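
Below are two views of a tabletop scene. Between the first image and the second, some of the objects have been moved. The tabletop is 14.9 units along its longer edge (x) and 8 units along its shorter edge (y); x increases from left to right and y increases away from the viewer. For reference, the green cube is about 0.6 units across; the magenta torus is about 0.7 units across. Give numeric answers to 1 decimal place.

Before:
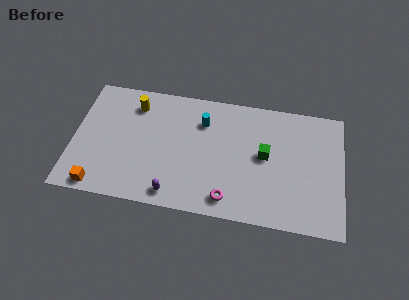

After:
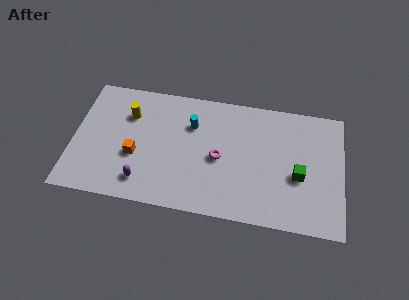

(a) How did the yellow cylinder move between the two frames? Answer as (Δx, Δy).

(-0.3, -0.7)

From the two frames, the yellow cylinder sits at roughly (3.3, 6.4) before and (3.0, 5.7) after.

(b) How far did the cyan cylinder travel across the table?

0.7

The cyan cylinder moved from about (7.1, 5.9) to (6.5, 5.6), a distance of √(0.6² + 0.3²) ≈ 0.7.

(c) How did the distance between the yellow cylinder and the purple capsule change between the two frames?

-1.6

Before: roughly 5.9 units apart; after: 4.3. That's 1.6 units closer together.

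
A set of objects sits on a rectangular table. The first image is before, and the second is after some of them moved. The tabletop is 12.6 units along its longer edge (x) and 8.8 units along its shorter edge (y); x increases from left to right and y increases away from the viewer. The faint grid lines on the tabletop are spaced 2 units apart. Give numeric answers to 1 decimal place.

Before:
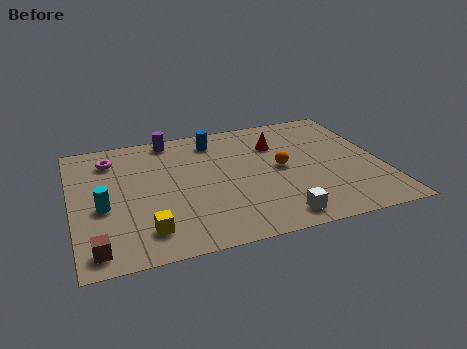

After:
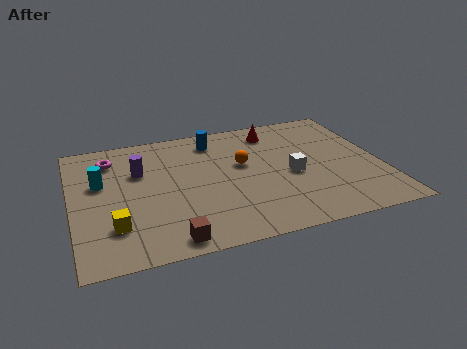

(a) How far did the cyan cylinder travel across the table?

1.7

The cyan cylinder was near (1.2, 3.7) before and (1.2, 5.4) after, so it travelled √(0.0² + 1.7²) ≈ 1.7 units.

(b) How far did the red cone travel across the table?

1.0

From (8.5, 6.3) to (8.5, 7.3), the red cone covered √(0.0² + 1.0²) ≈ 1.0 units.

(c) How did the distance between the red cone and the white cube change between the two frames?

-1.8

Before: roughly 5.2 units apart; after: 3.4. That's 1.8 units closer together.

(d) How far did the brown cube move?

2.9

The brown cube moved from about (0.8, 1.1) to (3.7, 0.9), a distance of √(2.9² + 0.2²) ≈ 2.9.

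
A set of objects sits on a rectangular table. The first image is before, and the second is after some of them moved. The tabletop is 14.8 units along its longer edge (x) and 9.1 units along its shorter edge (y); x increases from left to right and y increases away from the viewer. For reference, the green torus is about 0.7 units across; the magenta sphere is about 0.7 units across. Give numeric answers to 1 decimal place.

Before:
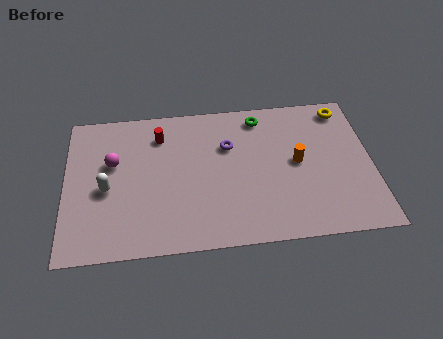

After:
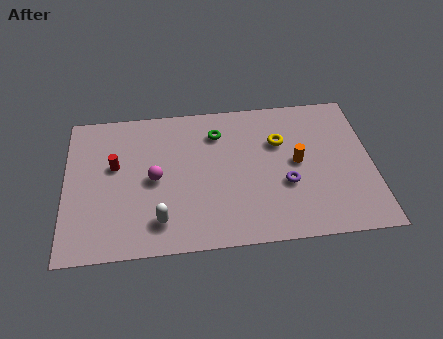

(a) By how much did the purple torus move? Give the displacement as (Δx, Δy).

(2.7, -2.7)

The purple torus was at about (7.9, 6.1) and moved to about (10.6, 3.4).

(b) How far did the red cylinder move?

2.8

The red cylinder was near (4.6, 7.1) before and (2.4, 5.4) after, so it travelled √(2.2² + 1.7²) ≈ 2.8 units.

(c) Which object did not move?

the orange cylinder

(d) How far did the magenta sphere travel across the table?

2.3

From (2.3, 5.6) to (4.3, 4.4), the magenta sphere covered √(2.0² + 1.2²) ≈ 2.3 units.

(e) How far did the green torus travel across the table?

2.2

From (9.5, 7.8) to (7.4, 7.0), the green torus covered √(2.1² + 0.8²) ≈ 2.2 units.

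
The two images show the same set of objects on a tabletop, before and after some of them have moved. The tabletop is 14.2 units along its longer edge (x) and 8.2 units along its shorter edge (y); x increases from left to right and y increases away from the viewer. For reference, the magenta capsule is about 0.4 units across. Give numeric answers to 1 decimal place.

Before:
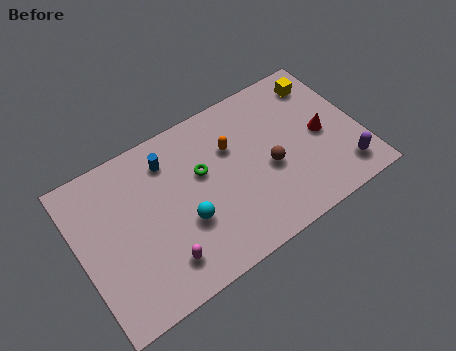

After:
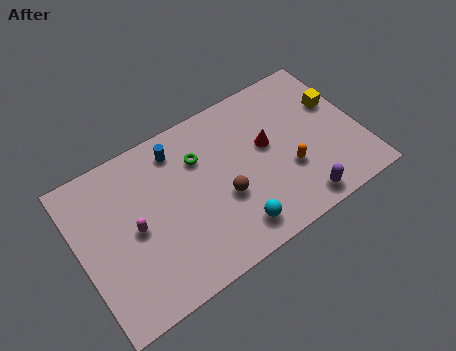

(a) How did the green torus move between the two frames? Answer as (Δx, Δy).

(0.0, 0.8)

The green torus was at about (6.3, 5.0) and moved to about (6.3, 5.8).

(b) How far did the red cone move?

2.8

The red cone moved from about (12.3, 3.9) to (9.6, 4.7), a distance of √(2.7² + 0.8²) ≈ 2.8.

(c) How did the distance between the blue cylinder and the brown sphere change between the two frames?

-1.6

They were about 5.6 units apart before and 4.0 after — 1.6 units closer together.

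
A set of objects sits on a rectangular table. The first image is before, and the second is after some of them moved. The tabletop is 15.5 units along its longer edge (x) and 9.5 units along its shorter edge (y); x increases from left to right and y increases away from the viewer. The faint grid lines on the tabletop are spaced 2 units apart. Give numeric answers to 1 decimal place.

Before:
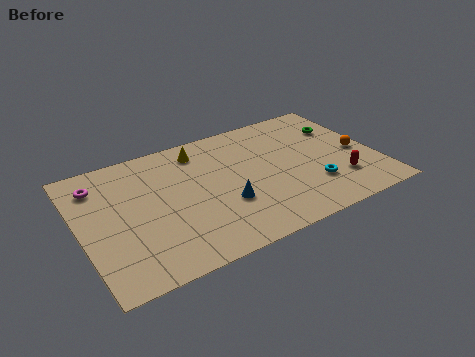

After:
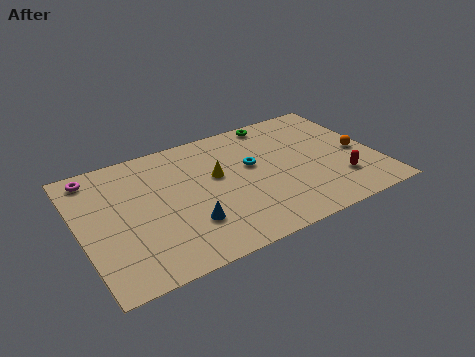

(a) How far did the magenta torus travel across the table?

0.8

The magenta torus was near (1.2, 7.5) before and (1.1, 8.3) after, so it travelled √(0.1² + 0.8²) ≈ 0.8 units.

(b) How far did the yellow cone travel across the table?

2.4

From (6.6, 7.9) to (7.2, 5.6), the yellow cone covered √(0.6² + 2.3²) ≈ 2.4 units.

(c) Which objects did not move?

the red capsule and the orange sphere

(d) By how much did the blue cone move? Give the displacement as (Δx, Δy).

(-2.0, -0.6)

From the two frames, the blue cone sits at roughly (7.3, 3.3) before and (5.3, 2.7) after.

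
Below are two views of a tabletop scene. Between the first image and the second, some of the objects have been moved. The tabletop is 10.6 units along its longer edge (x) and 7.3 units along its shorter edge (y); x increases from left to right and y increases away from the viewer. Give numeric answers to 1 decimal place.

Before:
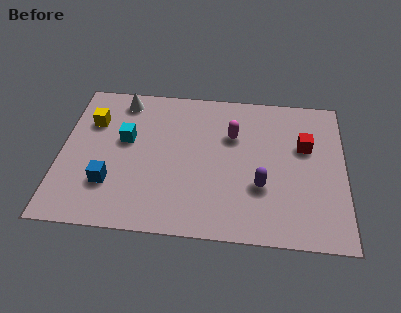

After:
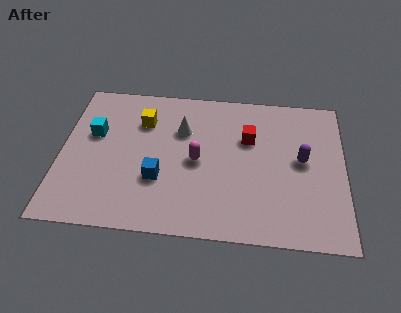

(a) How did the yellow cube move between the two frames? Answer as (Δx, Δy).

(1.9, 0.2)

The yellow cube was at about (1.1, 5.1) and moved to about (3.0, 5.3).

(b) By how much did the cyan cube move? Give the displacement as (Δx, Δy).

(-1.2, 0.2)

The cyan cube was at about (2.4, 4.3) and moved to about (1.2, 4.5).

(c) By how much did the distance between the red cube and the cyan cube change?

-0.9

The distance was about 6.7 in the first image and 5.8 in the second, so they moved 0.9 units closer together.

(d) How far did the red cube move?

2.1

The red cube was near (9.1, 4.6) before and (7.0, 4.8) after, so it travelled √(2.1² + 0.2²) ≈ 2.1 units.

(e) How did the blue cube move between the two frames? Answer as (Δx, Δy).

(1.8, 0.4)

The blue cube started near (1.9, 2.1) and ended near (3.7, 2.5).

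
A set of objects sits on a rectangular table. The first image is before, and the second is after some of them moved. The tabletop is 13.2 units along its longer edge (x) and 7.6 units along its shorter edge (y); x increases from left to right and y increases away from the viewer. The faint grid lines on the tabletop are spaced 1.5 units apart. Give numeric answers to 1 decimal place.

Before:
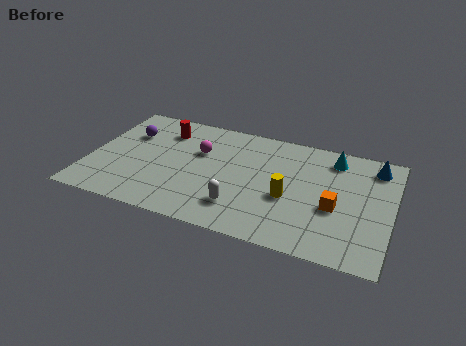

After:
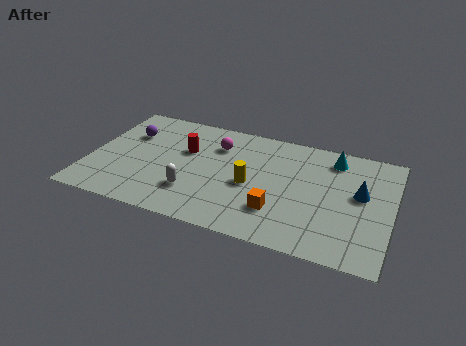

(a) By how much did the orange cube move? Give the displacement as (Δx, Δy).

(-2.4, -1.0)

From the two frames, the orange cube sits at roughly (10.8, 3.1) before and (8.4, 2.1) after.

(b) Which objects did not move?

the purple sphere and the cyan cone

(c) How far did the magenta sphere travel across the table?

1.0

From (4.7, 4.9) to (5.4, 5.6), the magenta sphere covered √(0.7² + 0.7²) ≈ 1.0 units.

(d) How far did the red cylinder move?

1.6

The red cylinder moved from about (3.0, 5.9) to (4.1, 4.8), a distance of √(1.1² + 1.1²) ≈ 1.6.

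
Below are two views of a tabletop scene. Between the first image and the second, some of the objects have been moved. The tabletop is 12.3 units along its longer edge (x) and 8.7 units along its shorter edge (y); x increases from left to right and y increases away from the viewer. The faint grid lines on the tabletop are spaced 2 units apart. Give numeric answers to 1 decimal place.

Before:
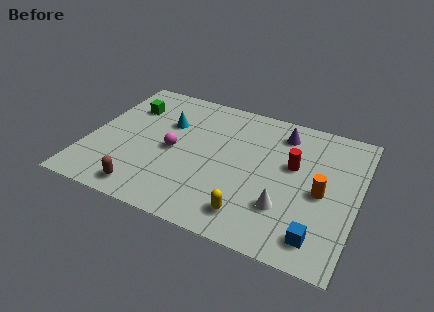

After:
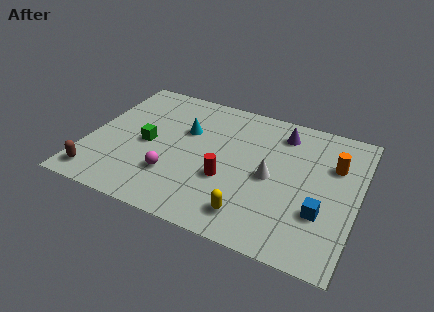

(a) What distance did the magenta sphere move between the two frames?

1.6

The magenta sphere was near (3.9, 4.1) before and (4.1, 2.5) after, so it travelled √(0.2² + 1.6²) ≈ 1.6 units.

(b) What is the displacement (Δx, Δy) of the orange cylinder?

(0.4, 1.9)

The orange cylinder started near (10.7, 4.0) and ended near (11.1, 5.9).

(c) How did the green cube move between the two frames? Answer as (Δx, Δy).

(1.2, -2.2)

From the two frames, the green cube sits at roughly (1.5, 6.3) before and (2.7, 4.1) after.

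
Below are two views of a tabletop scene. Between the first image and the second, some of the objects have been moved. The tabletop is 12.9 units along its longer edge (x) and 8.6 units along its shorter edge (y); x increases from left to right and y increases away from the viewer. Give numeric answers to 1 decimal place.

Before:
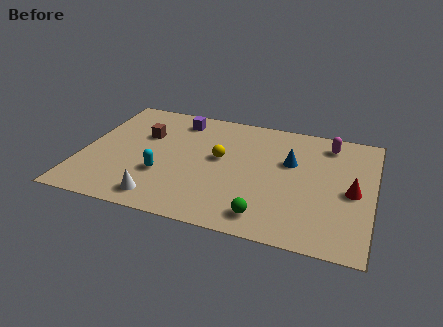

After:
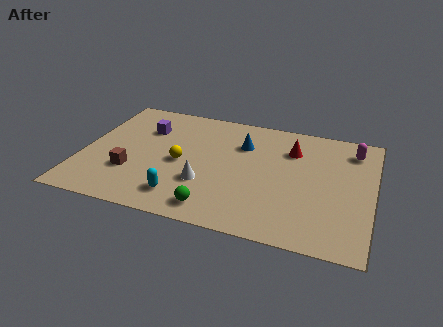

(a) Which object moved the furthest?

the red cone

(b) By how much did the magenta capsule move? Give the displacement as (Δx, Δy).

(1.1, -0.2)

The magenta capsule started near (10.8, 7.2) and ended near (11.9, 7.0).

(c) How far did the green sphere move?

2.2

The green sphere moved from about (8.4, 1.3) to (6.2, 1.2), a distance of √(2.2² + 0.1²) ≈ 2.2.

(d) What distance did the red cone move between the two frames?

3.6

From (12.0, 4.0) to (9.2, 6.3), the red cone covered √(2.8² + 2.3²) ≈ 3.6 units.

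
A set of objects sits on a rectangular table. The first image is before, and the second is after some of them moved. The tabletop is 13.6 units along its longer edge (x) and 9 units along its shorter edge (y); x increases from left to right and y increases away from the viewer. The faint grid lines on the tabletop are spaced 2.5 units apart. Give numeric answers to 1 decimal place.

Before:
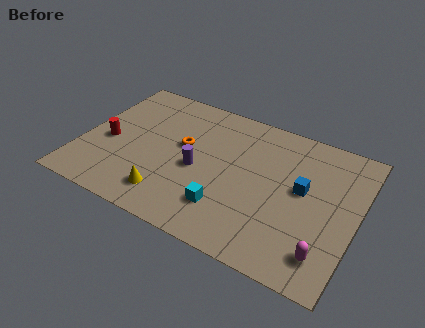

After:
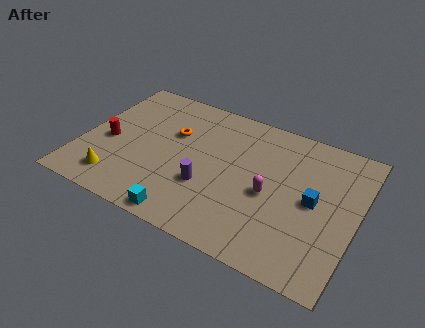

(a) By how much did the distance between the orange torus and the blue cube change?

+1.3

The distance was about 6.0 in the first image and 7.3 in the second, so they moved 1.3 units further apart.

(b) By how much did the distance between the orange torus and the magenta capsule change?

-2.9

Before: roughly 8.3 units apart; after: 5.4. That's 2.9 units closer together.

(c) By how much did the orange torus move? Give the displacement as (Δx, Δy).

(-0.6, 0.6)

From the two frames, the orange torus sits at roughly (4.9, 5.2) before and (4.3, 5.8) after.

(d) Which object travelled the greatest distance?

the magenta capsule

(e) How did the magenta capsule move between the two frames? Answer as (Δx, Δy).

(-3.0, 2.3)

The magenta capsule was at about (12.4, 1.7) and moved to about (9.4, 4.0).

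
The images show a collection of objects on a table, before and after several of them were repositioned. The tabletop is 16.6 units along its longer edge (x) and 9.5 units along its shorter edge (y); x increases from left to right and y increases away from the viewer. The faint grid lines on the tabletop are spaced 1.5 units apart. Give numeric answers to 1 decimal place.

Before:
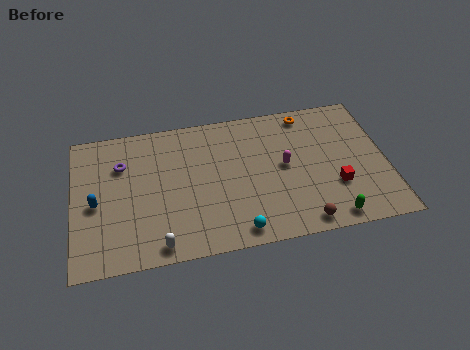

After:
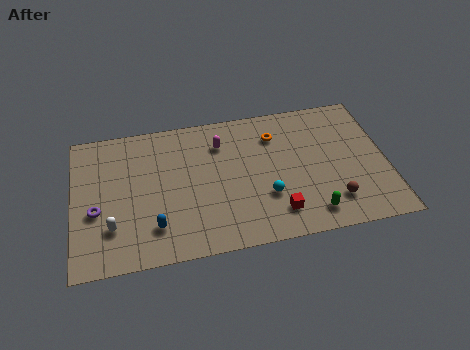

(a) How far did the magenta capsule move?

4.0

The magenta capsule was near (11.2, 5.0) before and (7.9, 7.2) after, so it travelled √(3.3² + 2.2²) ≈ 4.0 units.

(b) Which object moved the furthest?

the magenta capsule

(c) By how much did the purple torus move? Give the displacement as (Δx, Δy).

(-1.4, -2.9)

The purple torus started near (2.6, 6.7) and ended near (1.2, 3.8).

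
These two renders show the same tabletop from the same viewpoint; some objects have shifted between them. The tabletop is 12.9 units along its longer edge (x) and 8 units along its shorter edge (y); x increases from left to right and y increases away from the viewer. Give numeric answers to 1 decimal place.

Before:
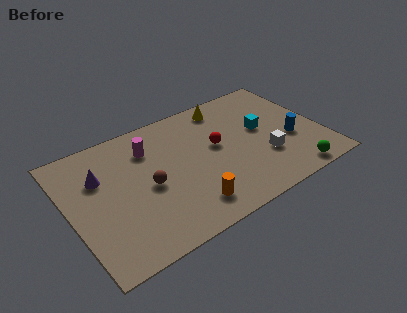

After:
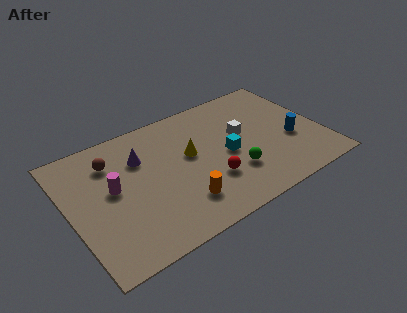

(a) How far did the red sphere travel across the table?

2.1

The red sphere was near (7.6, 4.5) before and (6.9, 2.5) after, so it travelled √(0.7² + 2.0²) ≈ 2.1 units.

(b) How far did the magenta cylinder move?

2.6

The magenta cylinder was near (4.3, 6.0) before and (2.2, 4.4) after, so it travelled √(2.1² + 1.6²) ≈ 2.6 units.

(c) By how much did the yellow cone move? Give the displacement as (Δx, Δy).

(-2.3, -2.3)

The yellow cone started near (8.5, 6.9) and ended near (6.2, 4.6).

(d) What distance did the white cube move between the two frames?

2.2

The white cube was near (9.8, 2.6) before and (8.9, 4.6) after, so it travelled √(0.9² + 2.0²) ≈ 2.2 units.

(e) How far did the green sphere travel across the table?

3.2

From (10.9, 0.8) to (8.1, 2.4), the green sphere covered √(2.8² + 1.6²) ≈ 3.2 units.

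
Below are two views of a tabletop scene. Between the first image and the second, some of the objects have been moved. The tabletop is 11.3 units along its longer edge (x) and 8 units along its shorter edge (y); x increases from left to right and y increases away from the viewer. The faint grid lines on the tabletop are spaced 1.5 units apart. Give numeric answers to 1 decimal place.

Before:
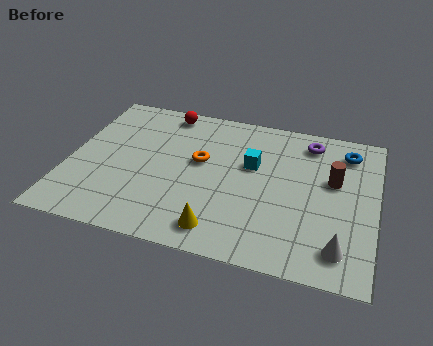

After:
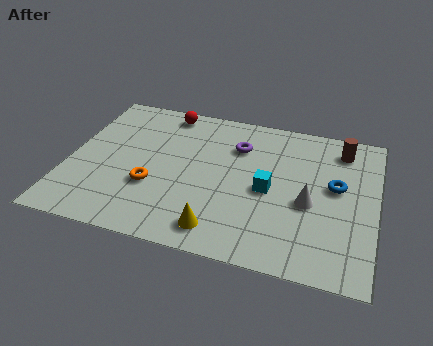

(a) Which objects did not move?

the red sphere and the yellow cone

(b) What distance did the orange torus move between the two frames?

2.4

From (4.8, 4.6) to (3.2, 2.8), the orange torus covered √(1.6² + 1.8²) ≈ 2.4 units.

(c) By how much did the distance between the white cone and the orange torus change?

-0.5

They were about 6.2 units apart before and 5.7 after — 0.5 units closer together.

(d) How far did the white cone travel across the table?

2.3

The white cone was near (10.1, 1.4) before and (8.9, 3.4) after, so it travelled √(1.2² + 2.0²) ≈ 2.3 units.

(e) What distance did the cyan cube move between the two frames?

1.4

From (6.7, 4.9) to (7.4, 3.7), the cyan cube covered √(0.7² + 1.2²) ≈ 1.4 units.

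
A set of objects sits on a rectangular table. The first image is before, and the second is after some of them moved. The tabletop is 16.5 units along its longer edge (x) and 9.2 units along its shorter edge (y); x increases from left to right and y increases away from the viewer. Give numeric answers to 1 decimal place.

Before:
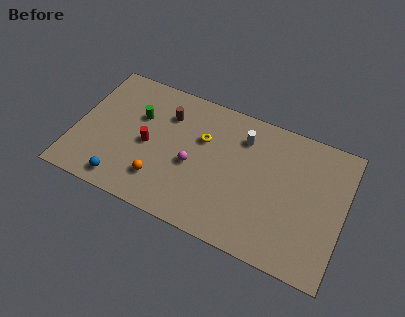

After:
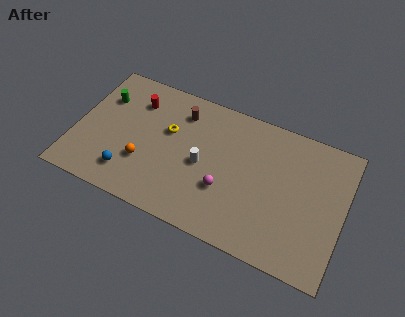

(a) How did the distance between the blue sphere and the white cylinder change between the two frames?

-4.1

The distance was about 9.0 in the first image and 4.9 in the second, so they moved 4.1 units closer together.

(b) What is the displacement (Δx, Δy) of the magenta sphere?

(2.1, -0.8)

From the two frames, the magenta sphere sits at roughly (7.3, 4.0) before and (9.4, 3.2) after.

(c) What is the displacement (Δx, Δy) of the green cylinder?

(-2.3, 0.5)

The green cylinder started near (3.7, 6.0) and ended near (1.4, 6.5).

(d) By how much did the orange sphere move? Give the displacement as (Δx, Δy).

(-1.1, 0.8)

The orange sphere started near (5.5, 2.2) and ended near (4.4, 3.0).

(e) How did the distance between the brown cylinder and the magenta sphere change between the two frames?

+1.8

Before: roughly 3.4 units apart; after: 5.2. That's 1.8 units further apart.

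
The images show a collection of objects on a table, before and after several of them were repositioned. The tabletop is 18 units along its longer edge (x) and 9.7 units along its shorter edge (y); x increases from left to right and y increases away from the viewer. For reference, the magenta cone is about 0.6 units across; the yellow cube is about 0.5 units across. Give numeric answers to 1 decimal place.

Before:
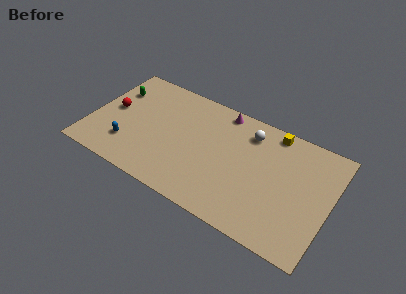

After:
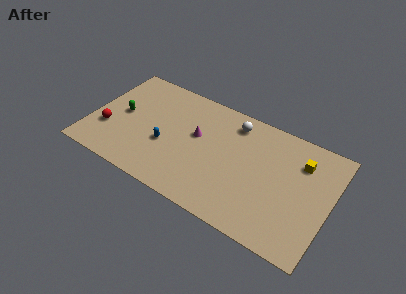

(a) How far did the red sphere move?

1.9

The red sphere was near (1.5, 5.1) before and (1.4, 3.2) after, so it travelled √(0.1² + 1.9²) ≈ 1.9 units.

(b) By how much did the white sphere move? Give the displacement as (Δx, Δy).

(-1.2, 0.3)

The white sphere was at about (11.6, 7.8) and moved to about (10.4, 8.1).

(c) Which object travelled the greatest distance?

the magenta cone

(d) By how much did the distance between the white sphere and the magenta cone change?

+1.1

They were about 2.4 units apart before and 3.5 after — 1.1 units further apart.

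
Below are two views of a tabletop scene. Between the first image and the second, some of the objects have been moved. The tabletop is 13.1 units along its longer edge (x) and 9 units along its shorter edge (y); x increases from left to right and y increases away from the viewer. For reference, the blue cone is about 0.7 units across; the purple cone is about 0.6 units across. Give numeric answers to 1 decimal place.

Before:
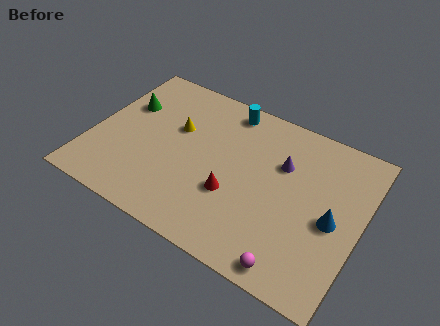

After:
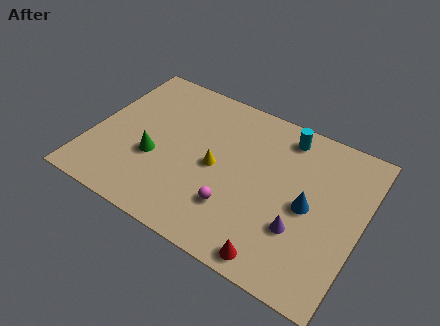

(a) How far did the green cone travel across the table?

3.1

The green cone was near (1.3, 5.9) before and (3.2, 3.4) after, so it travelled √(1.9² + 2.5²) ≈ 3.1 units.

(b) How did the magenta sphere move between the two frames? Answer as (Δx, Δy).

(-3.1, 1.6)

From the two frames, the magenta sphere sits at roughly (10.4, 0.9) before and (7.3, 2.5) after.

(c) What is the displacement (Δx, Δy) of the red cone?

(2.5, -2.3)

The red cone started near (7.1, 3.2) and ended near (9.6, 0.9).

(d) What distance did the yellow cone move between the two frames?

2.6

The yellow cone was near (3.9, 5.6) before and (6.1, 4.3) after, so it travelled √(2.2² + 1.3²) ≈ 2.6 units.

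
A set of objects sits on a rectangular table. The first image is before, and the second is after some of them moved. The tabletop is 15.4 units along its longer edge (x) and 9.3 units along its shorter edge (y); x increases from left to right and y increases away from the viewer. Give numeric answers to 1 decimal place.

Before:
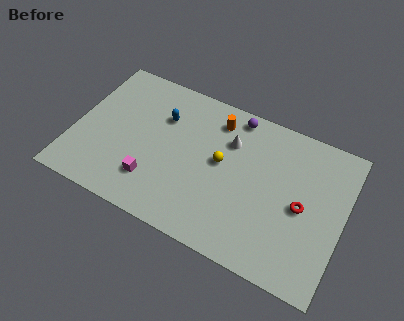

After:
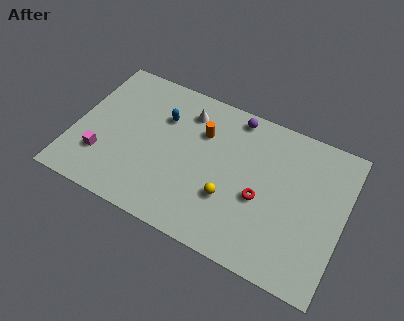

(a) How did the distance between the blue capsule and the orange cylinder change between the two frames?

-0.9

The distance was about 3.2 in the first image and 2.3 in the second, so they moved 0.9 units closer together.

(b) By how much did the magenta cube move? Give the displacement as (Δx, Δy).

(-3.0, 0.3)

The magenta cube started near (4.8, 2.3) and ended near (1.8, 2.6).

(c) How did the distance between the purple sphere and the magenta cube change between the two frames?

+1.8

Before: roughly 7.2 units apart; after: 9.0. That's 1.8 units further apart.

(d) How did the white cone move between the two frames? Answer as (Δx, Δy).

(-2.6, 0.8)

The white cone was at about (8.7, 6.6) and moved to about (6.1, 7.4).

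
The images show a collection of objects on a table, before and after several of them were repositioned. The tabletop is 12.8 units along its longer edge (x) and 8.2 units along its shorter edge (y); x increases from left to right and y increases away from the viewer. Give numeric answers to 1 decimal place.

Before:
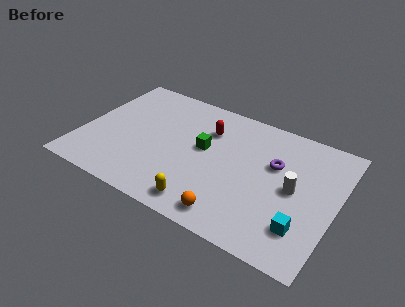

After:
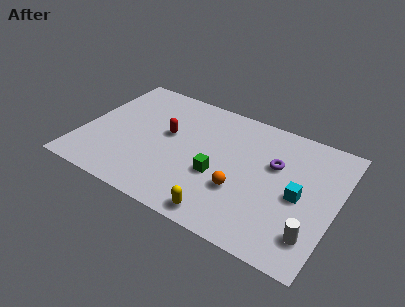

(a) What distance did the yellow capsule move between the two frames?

1.0

The yellow capsule moved from about (6.6, 1.1) to (7.6, 0.9), a distance of √(1.0² + 0.2²) ≈ 1.0.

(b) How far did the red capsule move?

2.2

From (6.1, 5.9) to (4.2, 4.7), the red capsule covered √(1.9² + 1.2²) ≈ 2.2 units.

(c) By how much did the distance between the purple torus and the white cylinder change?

+2.5

The distance was about 1.6 in the first image and 4.1 in the second, so they moved 2.5 units further apart.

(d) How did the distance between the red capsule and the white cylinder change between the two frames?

+3.3

They were about 4.9 units apart before and 8.2 after — 3.3 units further apart.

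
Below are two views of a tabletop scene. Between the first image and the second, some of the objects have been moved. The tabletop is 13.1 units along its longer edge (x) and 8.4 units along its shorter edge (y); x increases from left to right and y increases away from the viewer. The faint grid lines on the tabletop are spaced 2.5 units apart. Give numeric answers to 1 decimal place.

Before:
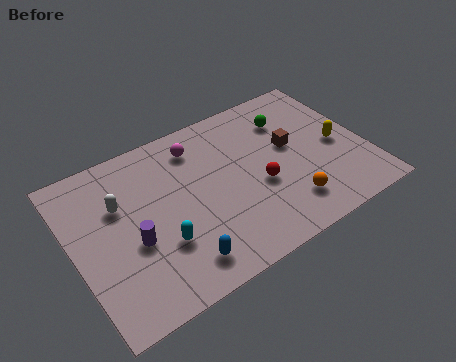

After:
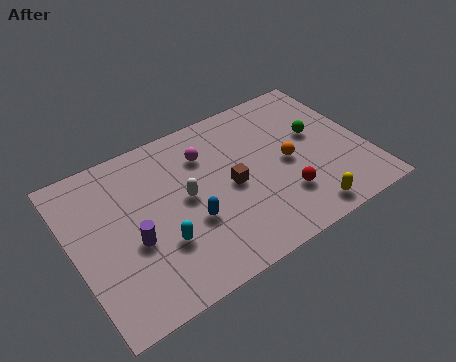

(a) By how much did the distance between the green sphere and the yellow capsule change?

+1.1

Before: roughly 3.0 units apart; after: 4.1. That's 1.1 units further apart.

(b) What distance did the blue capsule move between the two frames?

1.9

The blue capsule moved from about (4.2, 1.4) to (5.0, 3.1), a distance of √(0.8² + 1.7²) ≈ 1.9.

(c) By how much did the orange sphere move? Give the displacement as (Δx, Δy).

(0.4, 2.2)

The orange sphere started near (9.2, 1.8) and ended near (9.6, 4.0).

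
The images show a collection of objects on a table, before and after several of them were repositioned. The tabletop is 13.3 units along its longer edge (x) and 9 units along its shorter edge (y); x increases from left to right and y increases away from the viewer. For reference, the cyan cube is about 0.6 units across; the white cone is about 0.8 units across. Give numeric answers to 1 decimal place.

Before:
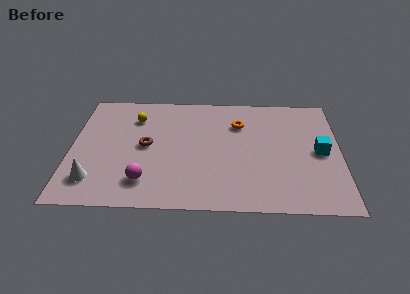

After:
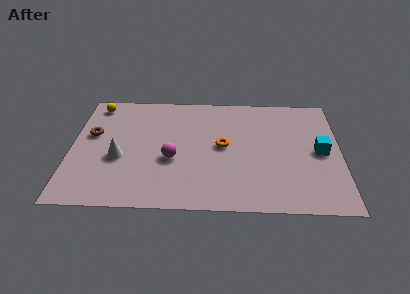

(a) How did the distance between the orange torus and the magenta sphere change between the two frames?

-3.8

The distance was about 6.5 in the first image and 2.7 in the second, so they moved 3.8 units closer together.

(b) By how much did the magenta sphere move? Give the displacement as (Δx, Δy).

(1.3, 1.7)

From the two frames, the magenta sphere sits at roughly (3.7, 1.9) before and (5.0, 3.6) after.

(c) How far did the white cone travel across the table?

2.1

The white cone moved from about (1.2, 1.9) to (2.4, 3.6), a distance of √(1.2² + 1.7²) ≈ 2.1.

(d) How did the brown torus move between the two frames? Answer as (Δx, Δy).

(-2.7, 0.8)

From the two frames, the brown torus sits at roughly (3.7, 4.6) before and (1.0, 5.4) after.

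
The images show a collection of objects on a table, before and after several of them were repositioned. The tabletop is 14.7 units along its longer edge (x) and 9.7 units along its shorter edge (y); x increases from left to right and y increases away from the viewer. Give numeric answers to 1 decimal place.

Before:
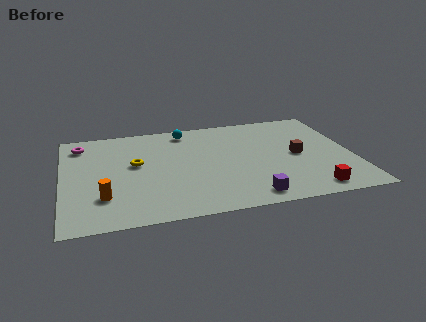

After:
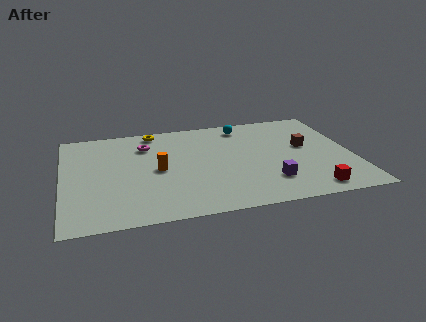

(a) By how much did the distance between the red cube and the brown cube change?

+0.8

The distance was about 3.5 in the first image and 4.3 in the second, so they moved 0.8 units further apart.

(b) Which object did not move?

the red cube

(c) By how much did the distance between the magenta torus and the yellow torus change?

-2.2

Before: roughly 3.7 units apart; after: 1.5. That's 2.2 units closer together.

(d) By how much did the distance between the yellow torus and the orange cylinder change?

+0.6

Before: roughly 3.4 units apart; after: 4.0. That's 0.6 units further apart.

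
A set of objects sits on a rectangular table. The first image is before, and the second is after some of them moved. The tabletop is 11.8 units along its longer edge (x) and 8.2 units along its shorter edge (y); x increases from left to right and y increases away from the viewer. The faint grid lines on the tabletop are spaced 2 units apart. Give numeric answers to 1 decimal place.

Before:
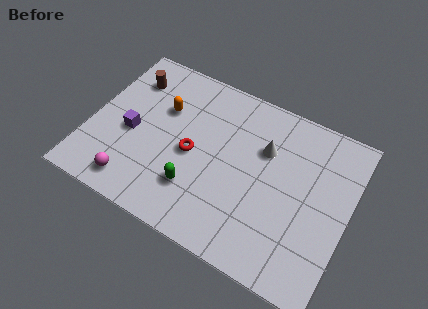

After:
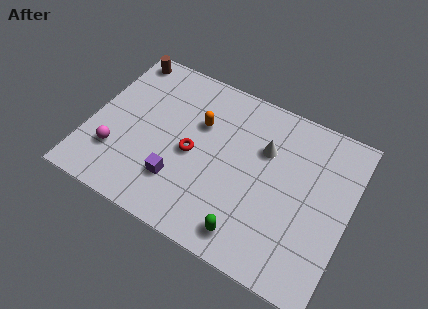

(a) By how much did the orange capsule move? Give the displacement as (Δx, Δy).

(1.7, 0.0)

The orange capsule was at about (3.1, 5.4) and moved to about (4.8, 5.4).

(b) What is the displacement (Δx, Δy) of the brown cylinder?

(-0.5, 1.0)

The brown cylinder started near (1.4, 6.3) and ended near (0.9, 7.3).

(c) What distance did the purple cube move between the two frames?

2.8

From (1.9, 3.6) to (4.3, 2.2), the purple cube covered √(2.4² + 1.4²) ≈ 2.8 units.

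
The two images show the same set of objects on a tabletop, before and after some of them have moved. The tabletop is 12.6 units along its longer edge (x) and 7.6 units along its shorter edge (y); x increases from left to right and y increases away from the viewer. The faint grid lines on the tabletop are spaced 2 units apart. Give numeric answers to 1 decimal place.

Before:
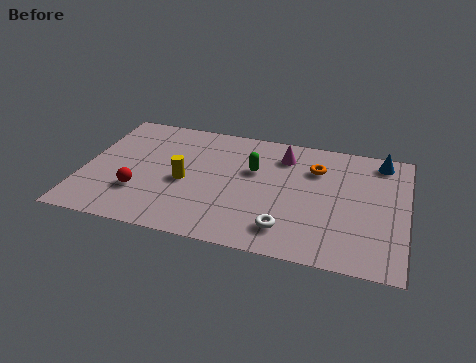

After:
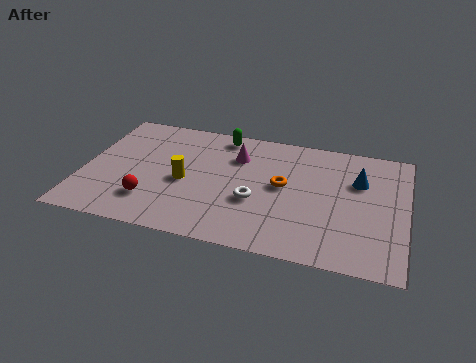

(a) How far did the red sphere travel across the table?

0.6

The red sphere moved from about (2.3, 2.3) to (2.8, 1.9), a distance of √(0.5² + 0.4²) ≈ 0.6.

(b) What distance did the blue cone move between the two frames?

1.7

The blue cone moved from about (11.5, 6.6) to (10.7, 5.1), a distance of √(0.8² + 1.5²) ≈ 1.7.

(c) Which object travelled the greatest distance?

the green capsule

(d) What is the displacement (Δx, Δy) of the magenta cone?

(-1.8, -0.5)

From the two frames, the magenta cone sits at roughly (7.7, 6.0) before and (5.9, 5.5) after.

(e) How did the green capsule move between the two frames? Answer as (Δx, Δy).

(-1.4, 1.9)

From the two frames, the green capsule sits at roughly (6.6, 4.8) before and (5.2, 6.7) after.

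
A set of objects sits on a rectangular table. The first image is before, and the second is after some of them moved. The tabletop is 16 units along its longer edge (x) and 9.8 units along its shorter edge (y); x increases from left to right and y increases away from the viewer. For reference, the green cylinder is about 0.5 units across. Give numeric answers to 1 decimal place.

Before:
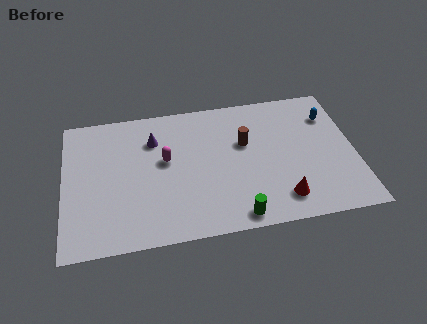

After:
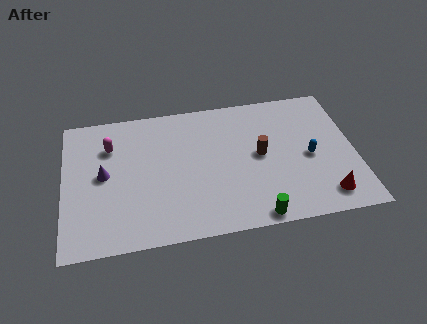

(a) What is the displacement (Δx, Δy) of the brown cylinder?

(0.8, -1.0)

From the two frames, the brown cylinder sits at roughly (10.0, 6.1) before and (10.8, 5.1) after.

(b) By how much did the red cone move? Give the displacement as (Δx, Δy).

(2.4, -0.2)

The red cone was at about (11.8, 1.8) and moved to about (14.2, 1.6).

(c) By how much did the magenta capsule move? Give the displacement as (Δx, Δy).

(-3.0, 1.5)

From the two frames, the magenta capsule sits at roughly (5.6, 5.6) before and (2.6, 7.1) after.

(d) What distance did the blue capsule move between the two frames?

3.1

The blue capsule moved from about (14.8, 7.3) to (13.5, 4.5), a distance of √(1.3² + 2.8²) ≈ 3.1.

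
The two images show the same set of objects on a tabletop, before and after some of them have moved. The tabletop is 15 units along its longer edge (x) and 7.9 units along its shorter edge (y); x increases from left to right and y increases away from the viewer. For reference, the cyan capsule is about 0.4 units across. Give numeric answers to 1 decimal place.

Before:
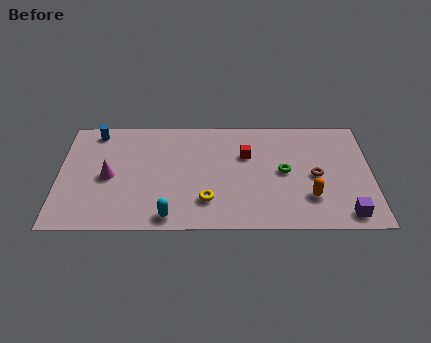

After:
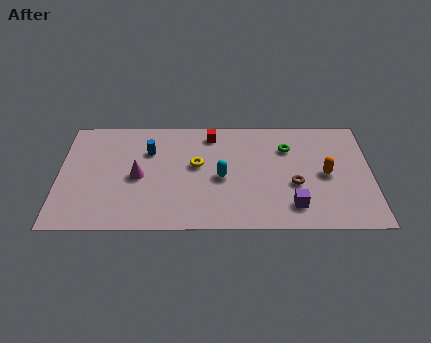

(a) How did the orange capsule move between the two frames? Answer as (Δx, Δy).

(0.8, 1.6)

The orange capsule was at about (12.0, 2.2) and moved to about (12.8, 3.8).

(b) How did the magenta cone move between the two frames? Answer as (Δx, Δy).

(1.4, 0.0)

The magenta cone started near (2.4, 3.7) and ended near (3.8, 3.7).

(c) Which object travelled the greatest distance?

the cyan capsule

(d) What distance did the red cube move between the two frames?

2.3

The red cube moved from about (9.0, 5.2) to (7.3, 6.7), a distance of √(1.7² + 1.5²) ≈ 2.3.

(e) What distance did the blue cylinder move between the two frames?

3.0

From (1.7, 6.9) to (4.3, 5.5), the blue cylinder covered √(2.6² + 1.4²) ≈ 3.0 units.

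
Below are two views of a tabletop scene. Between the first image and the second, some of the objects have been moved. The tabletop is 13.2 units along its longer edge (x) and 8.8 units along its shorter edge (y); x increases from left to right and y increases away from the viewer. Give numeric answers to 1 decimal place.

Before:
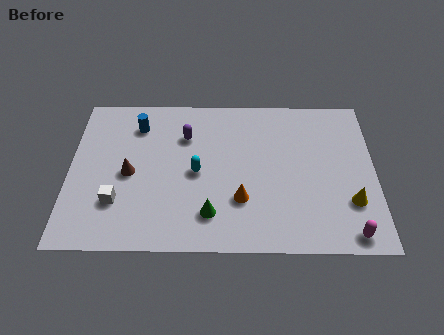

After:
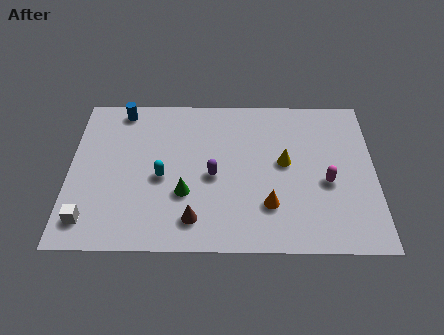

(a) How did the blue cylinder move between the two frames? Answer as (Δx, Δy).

(-0.7, 0.9)

The blue cylinder started near (2.9, 6.9) and ended near (2.2, 7.8).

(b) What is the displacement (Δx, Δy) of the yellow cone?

(-2.8, 2.2)

The yellow cone started near (12.1, 2.6) and ended near (9.3, 4.8).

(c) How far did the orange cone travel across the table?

1.2

From (7.4, 2.7) to (8.6, 2.4), the orange cone covered √(1.2² + 0.3²) ≈ 1.2 units.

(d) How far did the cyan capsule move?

1.5

The cyan capsule moved from about (5.5, 4.2) to (4.0, 3.9), a distance of √(1.5² + 0.3²) ≈ 1.5.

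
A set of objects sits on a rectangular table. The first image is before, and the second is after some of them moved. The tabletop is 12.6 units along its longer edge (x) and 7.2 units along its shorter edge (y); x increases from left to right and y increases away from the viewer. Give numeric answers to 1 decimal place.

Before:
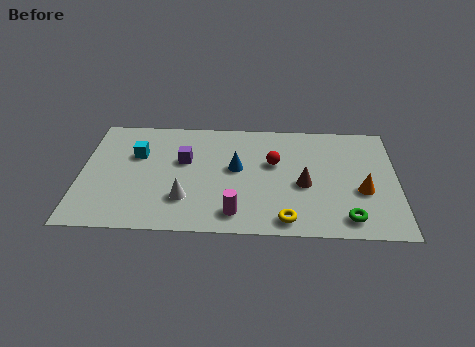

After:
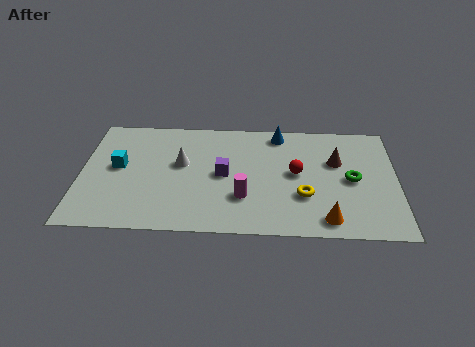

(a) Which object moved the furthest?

the blue cone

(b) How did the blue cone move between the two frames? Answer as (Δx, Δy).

(1.7, 2.3)

The blue cone started near (6.2, 4.0) and ended near (7.9, 6.3).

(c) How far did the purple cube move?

1.8

The purple cube was near (4.1, 4.4) before and (5.7, 3.6) after, so it travelled √(1.6² + 0.8²) ≈ 1.8 units.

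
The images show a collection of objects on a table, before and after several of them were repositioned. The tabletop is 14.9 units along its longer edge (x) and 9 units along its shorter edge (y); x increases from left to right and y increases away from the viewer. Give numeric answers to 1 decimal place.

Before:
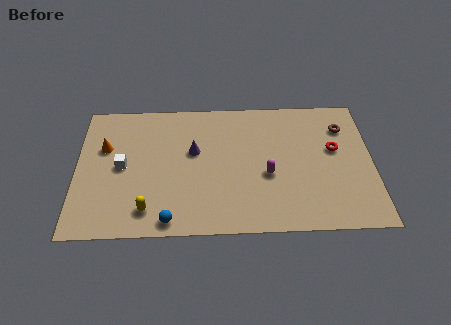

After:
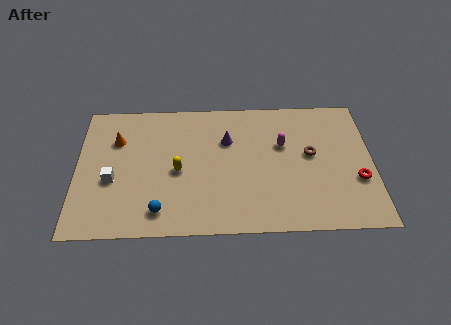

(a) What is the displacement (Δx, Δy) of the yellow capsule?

(1.5, 2.5)

The yellow capsule was at about (3.6, 1.6) and moved to about (5.1, 4.1).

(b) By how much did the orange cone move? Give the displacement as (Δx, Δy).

(0.6, 0.5)

From the two frames, the orange cone sits at roughly (1.4, 5.8) before and (2.0, 6.3) after.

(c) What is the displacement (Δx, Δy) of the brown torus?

(-1.7, -1.8)

The brown torus started near (13.5, 6.8) and ended near (11.8, 5.0).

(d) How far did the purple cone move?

1.8

The purple cone moved from about (5.9, 5.4) to (7.6, 6.1), a distance of √(1.7² + 0.7²) ≈ 1.8.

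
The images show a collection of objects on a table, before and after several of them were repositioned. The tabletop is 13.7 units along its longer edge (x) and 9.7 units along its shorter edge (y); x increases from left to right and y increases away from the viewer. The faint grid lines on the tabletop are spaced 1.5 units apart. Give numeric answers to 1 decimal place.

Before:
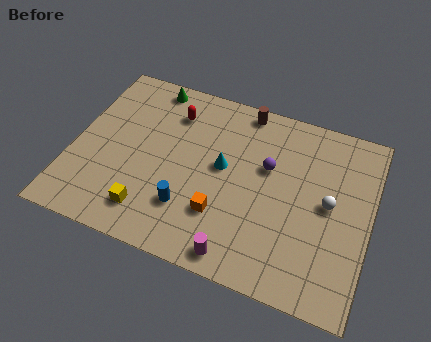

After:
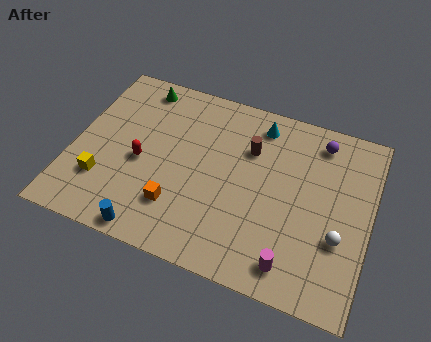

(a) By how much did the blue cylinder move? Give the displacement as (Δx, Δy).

(-1.5, -1.8)

The blue cylinder was at about (5.6, 2.6) and moved to about (4.1, 0.8).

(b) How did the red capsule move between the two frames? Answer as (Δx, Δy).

(-1.1, -3.2)

The red capsule was at about (4.3, 7.5) and moved to about (3.2, 4.3).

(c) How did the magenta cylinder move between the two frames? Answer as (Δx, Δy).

(2.4, 0.4)

The magenta cylinder was at about (8.1, 1.0) and moved to about (10.5, 1.4).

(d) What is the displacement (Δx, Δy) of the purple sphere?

(2.2, 2.2)

The purple sphere started near (8.9, 6.0) and ended near (11.1, 8.2).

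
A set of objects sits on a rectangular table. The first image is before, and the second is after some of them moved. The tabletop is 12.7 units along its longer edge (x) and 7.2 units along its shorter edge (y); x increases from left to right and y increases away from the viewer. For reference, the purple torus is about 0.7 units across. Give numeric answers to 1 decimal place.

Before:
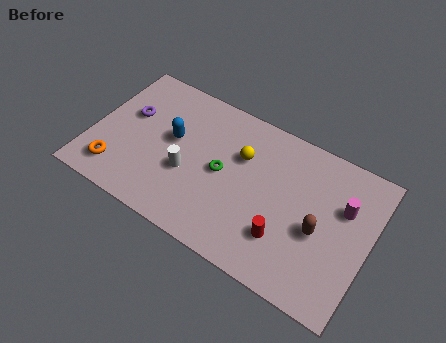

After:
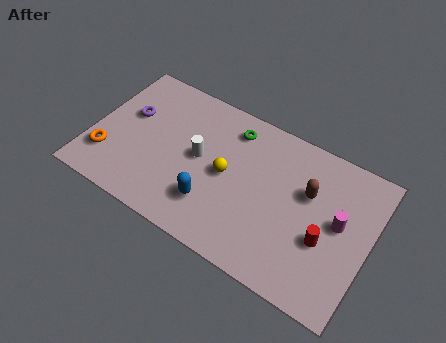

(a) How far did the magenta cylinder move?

0.8

The magenta cylinder was near (11.4, 4.7) before and (11.3, 3.9) after, so it travelled √(0.1² + 0.8²) ≈ 0.8 units.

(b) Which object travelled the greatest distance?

the blue capsule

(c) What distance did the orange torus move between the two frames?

0.7

The orange torus moved from about (1.4, 1.4) to (0.9, 1.9), a distance of √(0.5² + 0.5²) ≈ 0.7.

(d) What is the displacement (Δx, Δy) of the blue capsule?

(2.2, -2.2)

The blue capsule started near (3.6, 4.1) and ended near (5.8, 1.9).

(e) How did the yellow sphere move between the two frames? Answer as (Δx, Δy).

(-0.5, -1.2)

The yellow sphere started near (6.7, 4.8) and ended near (6.2, 3.6).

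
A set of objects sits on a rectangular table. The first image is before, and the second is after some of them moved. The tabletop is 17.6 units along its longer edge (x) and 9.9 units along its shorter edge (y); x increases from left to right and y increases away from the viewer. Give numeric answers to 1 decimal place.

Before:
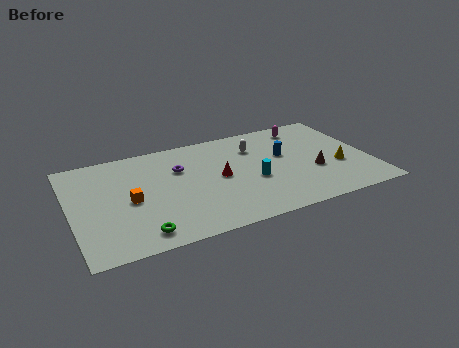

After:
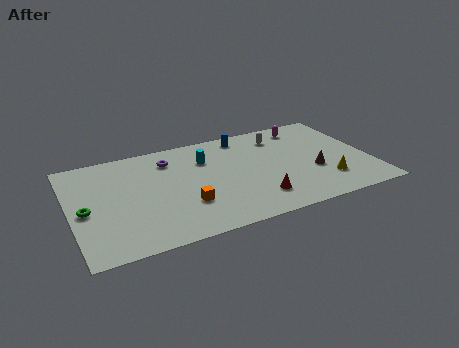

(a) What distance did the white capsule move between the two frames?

1.7

From (11.1, 7.3) to (12.7, 7.9), the white capsule covered √(1.6² + 0.6²) ≈ 1.7 units.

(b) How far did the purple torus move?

1.2

The purple torus moved from about (6.5, 6.7) to (6.0, 7.8), a distance of √(0.5² + 1.1²) ≈ 1.2.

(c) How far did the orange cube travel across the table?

3.4

From (3.4, 4.6) to (6.5, 3.1), the orange cube covered √(3.1² + 1.5²) ≈ 3.4 units.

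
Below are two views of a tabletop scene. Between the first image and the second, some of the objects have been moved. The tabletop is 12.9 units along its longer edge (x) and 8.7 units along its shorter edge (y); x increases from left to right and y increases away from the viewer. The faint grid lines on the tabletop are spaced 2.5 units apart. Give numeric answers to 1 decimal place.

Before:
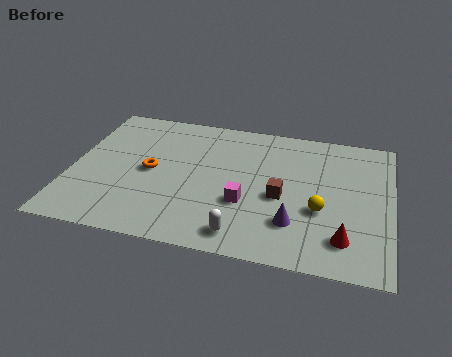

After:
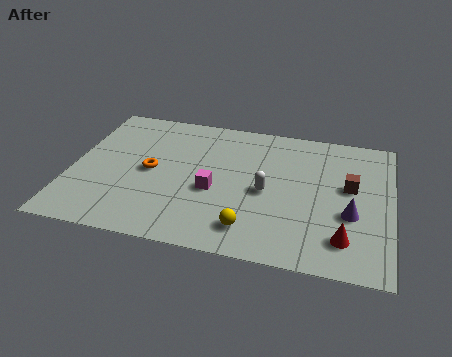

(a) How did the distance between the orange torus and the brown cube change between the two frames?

+2.7

The distance was about 5.3 in the first image and 8.0 in the second, so they moved 2.7 units further apart.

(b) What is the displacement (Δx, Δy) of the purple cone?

(2.2, 1.0)

The purple cone started near (9.1, 2.3) and ended near (11.3, 3.3).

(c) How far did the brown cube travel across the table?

3.0

From (8.5, 3.8) to (11.2, 5.0), the brown cube covered √(2.7² + 1.2²) ≈ 3.0 units.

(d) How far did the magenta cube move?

1.4

From (7.1, 3.1) to (5.8, 3.6), the magenta cube covered √(1.3² + 0.5²) ≈ 1.4 units.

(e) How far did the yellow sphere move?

3.2

The yellow sphere was near (10.1, 3.3) before and (7.4, 1.6) after, so it travelled √(2.7² + 1.7²) ≈ 3.2 units.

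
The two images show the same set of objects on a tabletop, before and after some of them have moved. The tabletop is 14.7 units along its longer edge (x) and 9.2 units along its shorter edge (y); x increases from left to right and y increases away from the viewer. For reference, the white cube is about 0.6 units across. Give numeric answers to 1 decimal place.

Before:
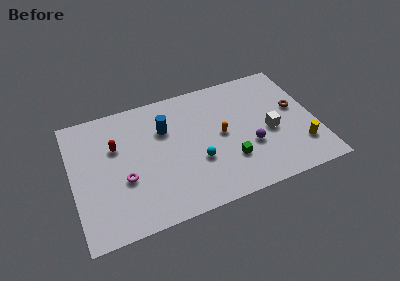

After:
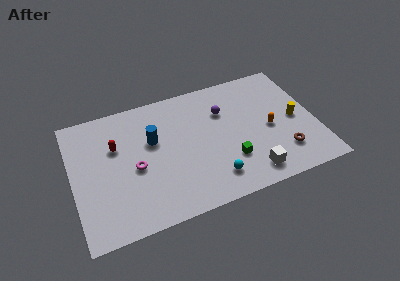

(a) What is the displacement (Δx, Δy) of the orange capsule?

(2.9, -0.5)

From the two frames, the orange capsule sits at roughly (9.0, 4.7) before and (11.9, 4.2) after.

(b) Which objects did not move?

the red capsule and the green cube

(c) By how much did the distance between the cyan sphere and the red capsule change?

+1.5

They were about 5.4 units apart before and 6.9 after — 1.5 units further apart.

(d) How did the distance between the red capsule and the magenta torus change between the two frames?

-0.4

Before: roughly 2.5 units apart; after: 2.1. That's 0.4 units closer together.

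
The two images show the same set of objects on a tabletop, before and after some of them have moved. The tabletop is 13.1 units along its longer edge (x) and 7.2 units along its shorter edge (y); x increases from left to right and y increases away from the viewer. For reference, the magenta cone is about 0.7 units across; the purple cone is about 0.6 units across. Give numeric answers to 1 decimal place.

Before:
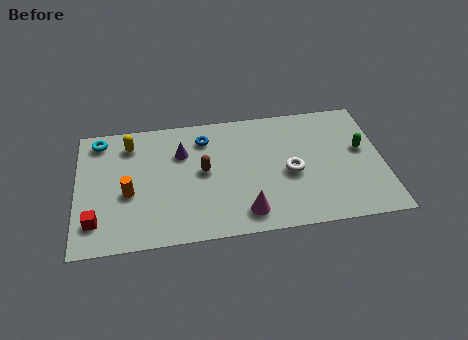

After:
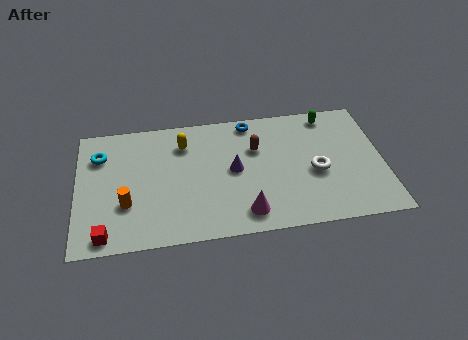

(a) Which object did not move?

the magenta cone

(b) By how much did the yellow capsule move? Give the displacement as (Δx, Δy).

(2.3, -0.3)

The yellow capsule was at about (2.3, 5.8) and moved to about (4.6, 5.5).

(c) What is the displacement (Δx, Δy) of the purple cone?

(2.2, -1.3)

The purple cone was at about (4.5, 5.0) and moved to about (6.7, 3.7).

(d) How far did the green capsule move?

2.6

From (12.2, 4.1) to (10.9, 6.3), the green capsule covered √(1.3² + 2.2²) ≈ 2.6 units.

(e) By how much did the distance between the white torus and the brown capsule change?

-0.7

The distance was about 3.7 in the first image and 3.0 in the second, so they moved 0.7 units closer together.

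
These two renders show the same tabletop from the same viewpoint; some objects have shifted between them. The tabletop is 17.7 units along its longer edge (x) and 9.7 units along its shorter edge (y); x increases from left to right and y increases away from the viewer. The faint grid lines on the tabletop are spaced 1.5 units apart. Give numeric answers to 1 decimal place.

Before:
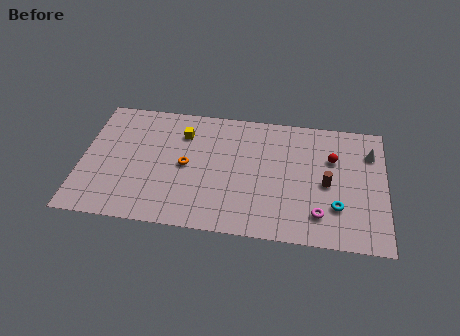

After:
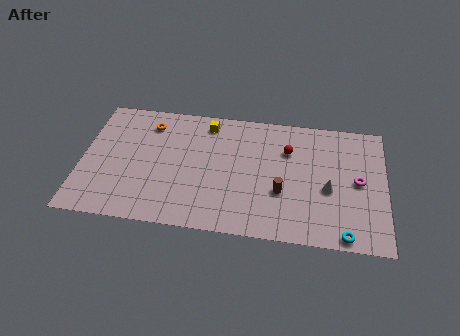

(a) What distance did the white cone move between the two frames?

3.9

The white cone was near (16.8, 7.2) before and (14.4, 4.1) after, so it travelled √(2.4² + 3.1²) ≈ 3.9 units.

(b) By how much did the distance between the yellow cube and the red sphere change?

-3.8

Before: roughly 8.8 units apart; after: 5.0. That's 3.8 units closer together.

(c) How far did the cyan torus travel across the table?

2.1

From (14.9, 2.8) to (15.4, 0.8), the cyan torus covered √(0.5² + 2.0²) ≈ 2.1 units.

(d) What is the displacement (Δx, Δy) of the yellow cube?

(1.4, 1.0)

The yellow cube was at about (5.8, 7.3) and moved to about (7.2, 8.3).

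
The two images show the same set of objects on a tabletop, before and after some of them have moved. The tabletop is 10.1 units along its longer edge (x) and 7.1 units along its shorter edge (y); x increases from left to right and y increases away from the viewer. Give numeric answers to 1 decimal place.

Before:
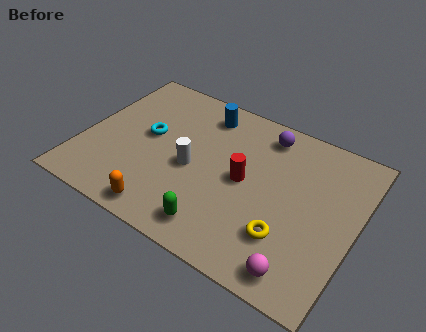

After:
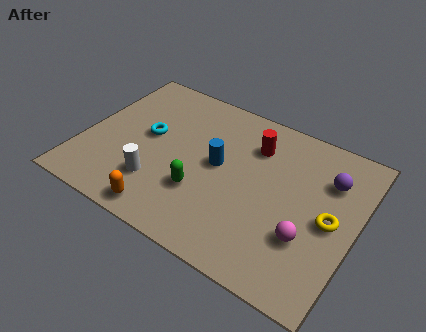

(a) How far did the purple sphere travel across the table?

2.7

The purple sphere was near (6.4, 6.0) before and (8.9, 5.1) after, so it travelled √(2.5² + 0.9²) ≈ 2.7 units.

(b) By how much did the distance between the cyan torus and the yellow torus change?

+1.1

The distance was about 5.8 in the first image and 6.9 in the second, so they moved 1.1 units further apart.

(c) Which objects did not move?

the orange capsule and the cyan torus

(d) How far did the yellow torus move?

2.0

The yellow torus was near (7.8, 2.0) before and (9.2, 3.4) after, so it travelled √(1.4² + 1.4²) ≈ 2.0 units.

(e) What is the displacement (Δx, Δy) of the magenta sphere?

(0.0, 1.4)

The magenta sphere was at about (8.5, 0.9) and moved to about (8.5, 2.3).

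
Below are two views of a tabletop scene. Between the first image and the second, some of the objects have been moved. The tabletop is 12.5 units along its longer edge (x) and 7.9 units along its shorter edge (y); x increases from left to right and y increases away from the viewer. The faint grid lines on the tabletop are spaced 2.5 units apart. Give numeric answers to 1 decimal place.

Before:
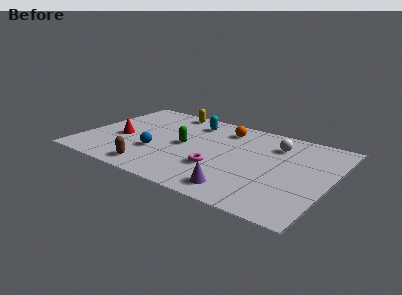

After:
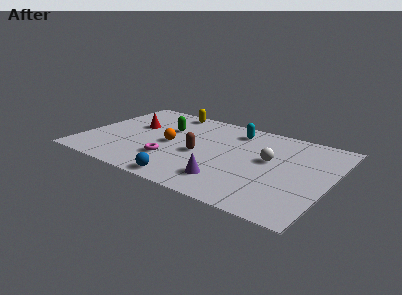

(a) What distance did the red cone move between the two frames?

1.6

From (1.9, 3.3) to (2.3, 4.8), the red cone covered √(0.4² + 1.5²) ≈ 1.6 units.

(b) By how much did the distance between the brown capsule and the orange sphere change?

-4.4

They were about 6.0 units apart before and 1.6 after — 4.4 units closer together.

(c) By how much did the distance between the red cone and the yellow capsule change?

-1.5

They were about 4.2 units apart before and 2.7 after — 1.5 units closer together.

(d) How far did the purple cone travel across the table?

0.9

From (8.4, 1.2) to (7.7, 1.7), the purple cone covered √(0.7² + 0.5²) ≈ 0.9 units.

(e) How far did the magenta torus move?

2.4

The magenta torus moved from about (7.1, 2.6) to (4.7, 2.3), a distance of √(2.4² + 0.3²) ≈ 2.4.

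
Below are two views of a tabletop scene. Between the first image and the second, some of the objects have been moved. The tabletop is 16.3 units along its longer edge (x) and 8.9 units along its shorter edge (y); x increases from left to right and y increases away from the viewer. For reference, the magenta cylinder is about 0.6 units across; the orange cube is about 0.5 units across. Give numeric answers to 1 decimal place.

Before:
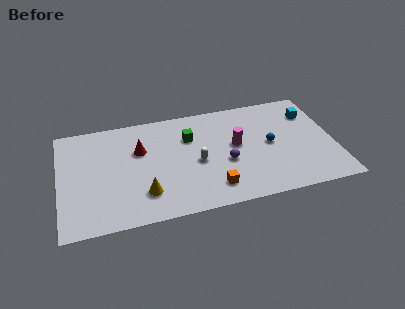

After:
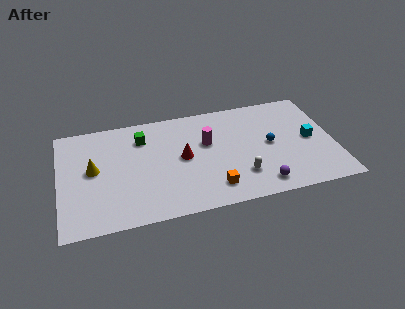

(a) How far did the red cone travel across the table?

2.8

From (4.8, 5.8) to (7.3, 4.6), the red cone covered √(2.5² + 1.2²) ≈ 2.8 units.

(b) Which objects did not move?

the blue sphere and the orange cube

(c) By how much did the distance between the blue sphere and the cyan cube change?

-0.9

Before: roughly 3.3 units apart; after: 2.4. That's 0.9 units closer together.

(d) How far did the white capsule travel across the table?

3.0

The white capsule was near (8.1, 4.0) before and (10.6, 2.3) after, so it travelled √(2.5² + 1.7²) ≈ 3.0 units.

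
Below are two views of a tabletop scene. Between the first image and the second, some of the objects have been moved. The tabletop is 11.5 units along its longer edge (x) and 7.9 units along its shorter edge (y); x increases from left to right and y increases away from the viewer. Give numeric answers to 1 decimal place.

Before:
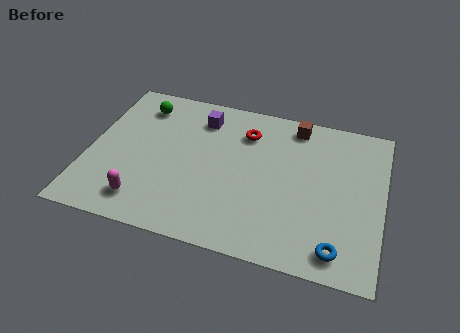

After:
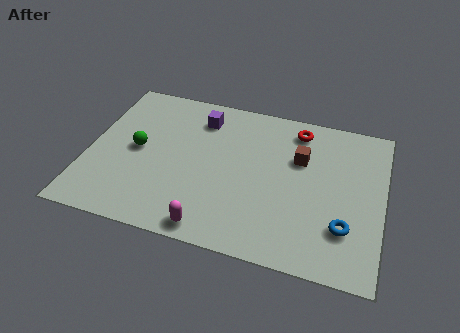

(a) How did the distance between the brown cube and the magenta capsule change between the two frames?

-2.4

Before: roughly 7.8 units apart; after: 5.4. That's 2.4 units closer together.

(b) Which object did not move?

the purple cube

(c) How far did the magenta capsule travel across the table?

2.8

The magenta capsule was near (2.4, 1.4) before and (5.1, 0.8) after, so it travelled √(2.7² + 0.6²) ≈ 2.8 units.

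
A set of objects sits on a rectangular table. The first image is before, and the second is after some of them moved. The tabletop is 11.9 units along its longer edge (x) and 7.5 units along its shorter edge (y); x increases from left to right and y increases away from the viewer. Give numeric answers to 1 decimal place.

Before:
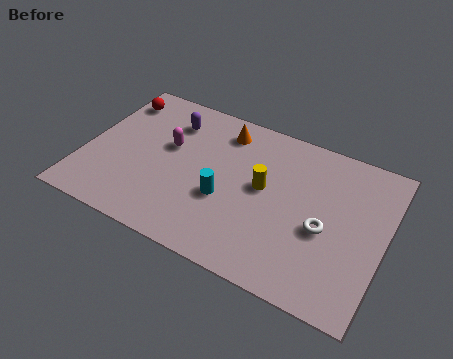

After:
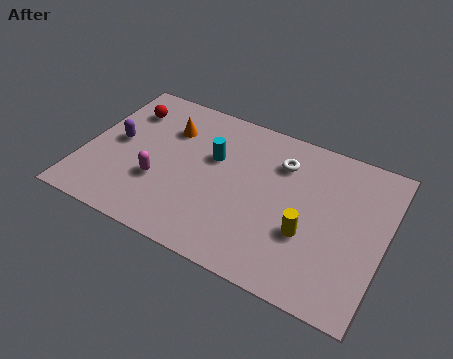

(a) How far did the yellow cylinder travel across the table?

2.4

The yellow cylinder was near (7.1, 4.1) before and (9.0, 2.7) after, so it travelled √(1.9² + 1.4²) ≈ 2.4 units.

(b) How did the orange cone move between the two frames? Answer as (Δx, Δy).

(-2.1, -0.8)

From the two frames, the orange cone sits at roughly (5.2, 6.2) before and (3.1, 5.4) after.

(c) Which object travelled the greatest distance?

the white torus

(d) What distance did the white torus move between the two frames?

3.1

From (9.6, 3.2) to (7.6, 5.6), the white torus covered √(2.0² + 2.4²) ≈ 3.1 units.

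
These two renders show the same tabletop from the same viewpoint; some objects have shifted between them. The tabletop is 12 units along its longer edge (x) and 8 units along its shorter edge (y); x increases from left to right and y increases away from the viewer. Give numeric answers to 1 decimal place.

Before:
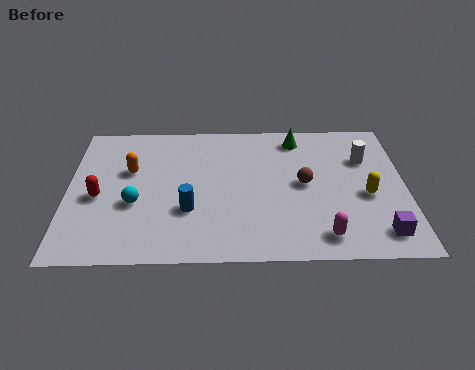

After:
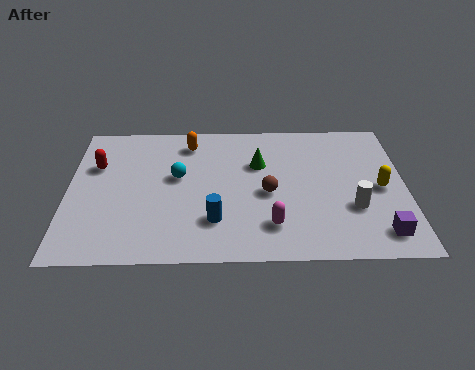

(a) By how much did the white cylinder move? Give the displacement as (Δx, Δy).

(-0.5, -2.8)

The white cylinder started near (10.6, 5.5) and ended near (10.1, 2.7).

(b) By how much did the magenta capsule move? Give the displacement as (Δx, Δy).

(-1.8, 0.6)

The magenta capsule started near (9.0, 1.2) and ended near (7.2, 1.8).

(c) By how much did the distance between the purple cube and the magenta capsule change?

+1.8

Before: roughly 2.0 units apart; after: 3.8. That's 1.8 units further apart.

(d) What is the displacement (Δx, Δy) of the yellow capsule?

(0.5, 0.4)

The yellow capsule was at about (10.6, 3.4) and moved to about (11.1, 3.8).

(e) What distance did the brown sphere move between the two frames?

1.4

From (8.4, 4.1) to (7.1, 3.6), the brown sphere covered √(1.3² + 0.5²) ≈ 1.4 units.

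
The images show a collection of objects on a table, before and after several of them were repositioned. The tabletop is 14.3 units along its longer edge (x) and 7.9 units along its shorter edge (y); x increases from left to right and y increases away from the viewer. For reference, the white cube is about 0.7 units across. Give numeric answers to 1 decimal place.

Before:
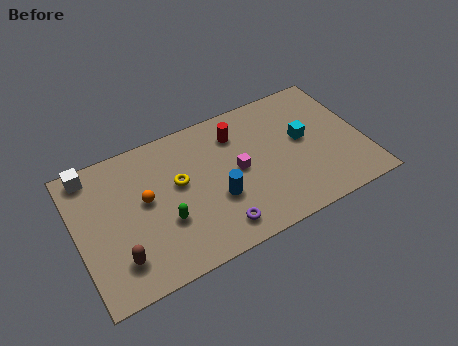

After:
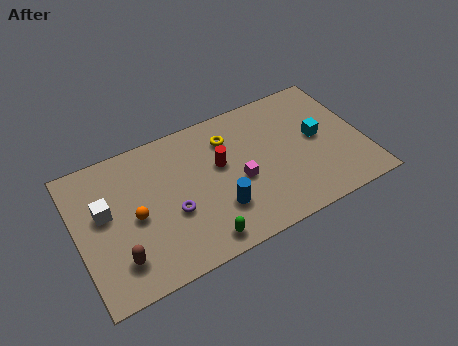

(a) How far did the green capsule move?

2.3

The green capsule moved from about (4.2, 2.8) to (5.7, 1.0), a distance of √(1.5² + 1.8²) ≈ 2.3.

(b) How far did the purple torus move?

2.7

The purple torus moved from about (6.6, 1.3) to (4.6, 3.1), a distance of √(2.0² + 1.8²) ≈ 2.7.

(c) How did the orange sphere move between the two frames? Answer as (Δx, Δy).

(-0.6, -0.7)

The orange sphere started near (3.4, 4.4) and ended near (2.8, 3.7).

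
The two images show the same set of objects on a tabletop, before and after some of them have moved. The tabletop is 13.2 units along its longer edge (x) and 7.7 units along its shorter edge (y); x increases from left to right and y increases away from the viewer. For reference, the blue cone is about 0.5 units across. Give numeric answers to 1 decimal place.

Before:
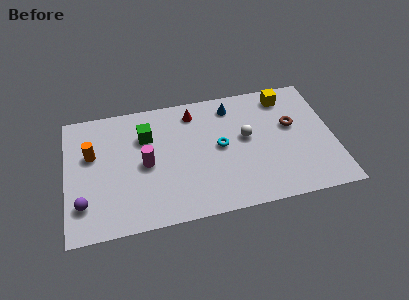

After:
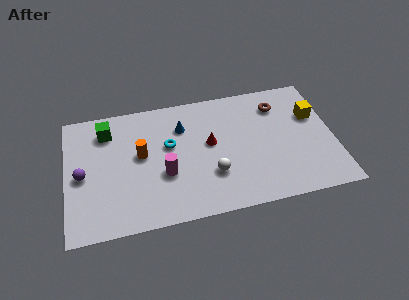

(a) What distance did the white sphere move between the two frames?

2.6

The white sphere was near (8.9, 4.3) before and (7.1, 2.4) after, so it travelled √(1.8² + 1.9²) ≈ 2.6 units.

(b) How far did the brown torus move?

1.5

The brown torus was near (11.2, 4.6) before and (10.6, 6.0) after, so it travelled √(0.6² + 1.4²) ≈ 1.5 units.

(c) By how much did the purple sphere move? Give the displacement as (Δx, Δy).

(0.0, 1.7)

From the two frames, the purple sphere sits at roughly (0.8, 1.9) before and (0.8, 3.6) after.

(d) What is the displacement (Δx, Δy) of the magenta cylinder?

(0.9, -0.8)

From the two frames, the magenta cylinder sits at roughly (3.9, 3.7) before and (4.8, 2.9) after.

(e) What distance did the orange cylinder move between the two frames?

2.5

The orange cylinder moved from about (1.3, 4.8) to (3.7, 4.3), a distance of √(2.4² + 0.5²) ≈ 2.5.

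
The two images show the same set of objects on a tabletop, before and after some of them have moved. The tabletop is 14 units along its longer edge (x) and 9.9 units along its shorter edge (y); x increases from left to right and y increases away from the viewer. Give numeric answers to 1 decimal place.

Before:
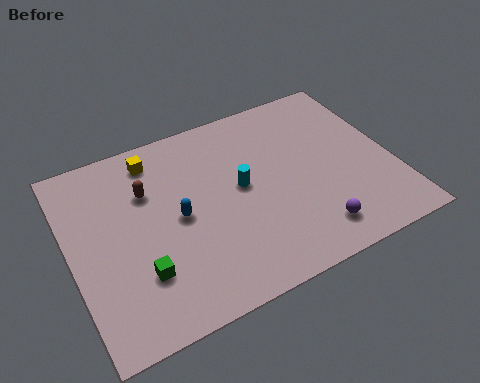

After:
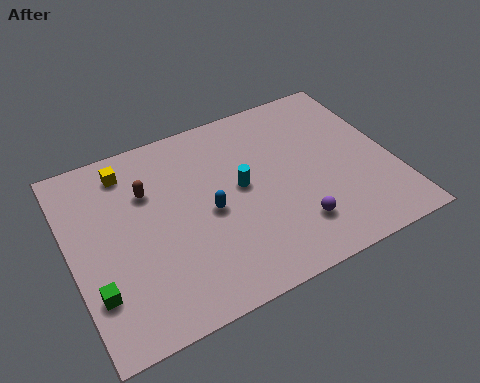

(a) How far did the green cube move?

1.9

The green cube was near (2.7, 2.8) before and (0.8, 2.7) after, so it travelled √(1.9² + 0.1²) ≈ 1.9 units.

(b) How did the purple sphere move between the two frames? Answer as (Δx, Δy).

(-0.7, 0.6)

From the two frames, the purple sphere sits at roughly (10.0, 1.7) before and (9.3, 2.3) after.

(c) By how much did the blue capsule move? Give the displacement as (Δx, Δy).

(1.3, -0.3)

The blue capsule started near (4.6, 4.9) and ended near (5.9, 4.6).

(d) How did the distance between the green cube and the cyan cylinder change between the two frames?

+1.8

Before: roughly 5.3 units apart; after: 7.1. That's 1.8 units further apart.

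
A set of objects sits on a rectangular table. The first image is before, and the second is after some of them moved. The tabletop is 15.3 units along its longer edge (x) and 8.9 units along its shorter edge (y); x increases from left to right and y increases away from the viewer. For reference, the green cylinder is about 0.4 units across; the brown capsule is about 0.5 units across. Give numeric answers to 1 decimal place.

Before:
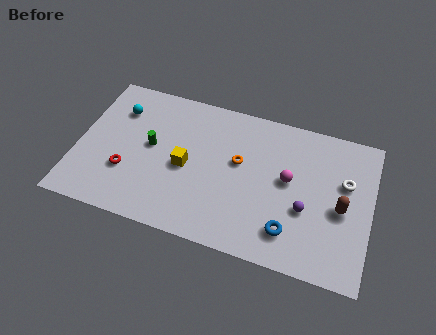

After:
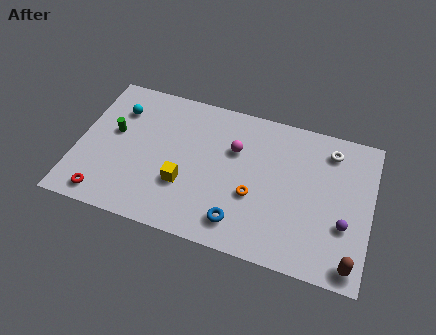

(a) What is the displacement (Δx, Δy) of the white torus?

(-0.9, 1.7)

The white torus was at about (13.9, 5.6) and moved to about (13.0, 7.3).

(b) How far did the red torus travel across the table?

2.1

The red torus moved from about (2.7, 2.9) to (1.7, 1.1), a distance of √(1.0² + 1.8²) ≈ 2.1.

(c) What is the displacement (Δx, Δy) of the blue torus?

(-2.6, -0.3)

The blue torus started near (11.3, 1.9) and ended near (8.7, 1.6).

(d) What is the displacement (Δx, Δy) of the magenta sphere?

(-2.9, 1.0)

From the two frames, the magenta sphere sits at roughly (11.0, 4.9) before and (8.1, 5.9) after.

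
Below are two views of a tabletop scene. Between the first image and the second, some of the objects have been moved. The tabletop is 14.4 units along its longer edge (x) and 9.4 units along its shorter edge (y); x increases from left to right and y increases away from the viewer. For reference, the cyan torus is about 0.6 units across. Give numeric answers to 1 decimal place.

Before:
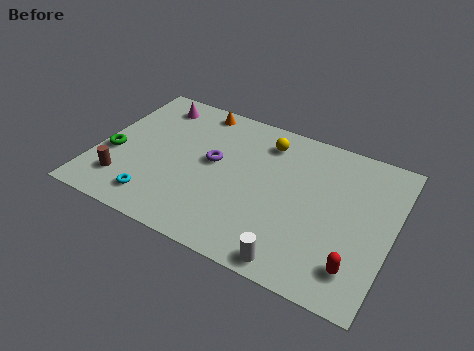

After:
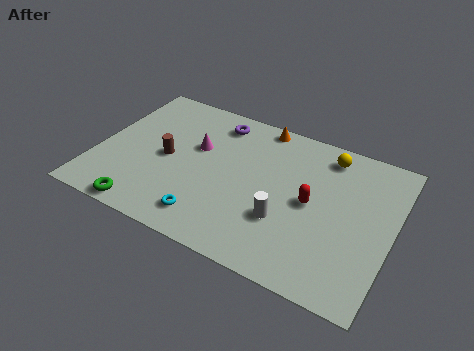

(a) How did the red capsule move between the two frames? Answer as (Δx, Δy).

(-2.5, 2.8)

The red capsule started near (13.0, 1.9) and ended near (10.5, 4.7).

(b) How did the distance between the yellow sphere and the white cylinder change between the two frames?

-2.0

Before: roughly 7.1 units apart; after: 5.1. That's 2.0 units closer together.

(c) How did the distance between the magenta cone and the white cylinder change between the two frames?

-5.2

The distance was about 10.6 in the first image and 5.4 in the second, so they moved 5.2 units closer together.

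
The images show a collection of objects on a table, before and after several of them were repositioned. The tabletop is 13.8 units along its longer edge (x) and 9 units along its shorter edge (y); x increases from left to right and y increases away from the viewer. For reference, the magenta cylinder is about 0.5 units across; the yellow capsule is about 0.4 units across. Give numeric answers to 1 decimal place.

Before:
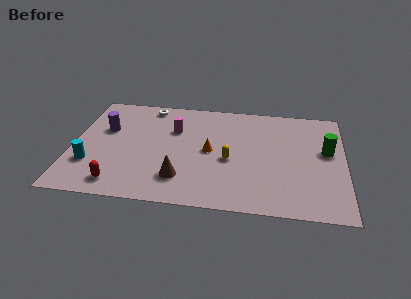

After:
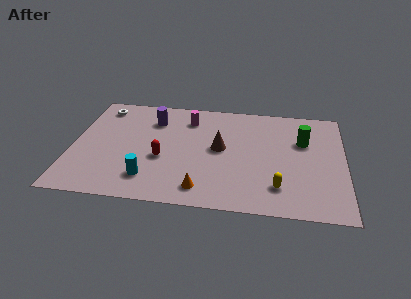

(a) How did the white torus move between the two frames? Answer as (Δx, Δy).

(-2.4, -0.4)

The white torus was at about (3.7, 8.0) and moved to about (1.3, 7.6).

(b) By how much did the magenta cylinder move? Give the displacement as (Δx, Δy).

(0.7, 1.0)

The magenta cylinder was at about (5.1, 6.1) and moved to about (5.8, 7.1).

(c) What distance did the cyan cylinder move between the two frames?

3.1

The cyan cylinder was near (1.0, 2.7) before and (4.0, 1.9) after, so it travelled √(3.0² + 0.8²) ≈ 3.1 units.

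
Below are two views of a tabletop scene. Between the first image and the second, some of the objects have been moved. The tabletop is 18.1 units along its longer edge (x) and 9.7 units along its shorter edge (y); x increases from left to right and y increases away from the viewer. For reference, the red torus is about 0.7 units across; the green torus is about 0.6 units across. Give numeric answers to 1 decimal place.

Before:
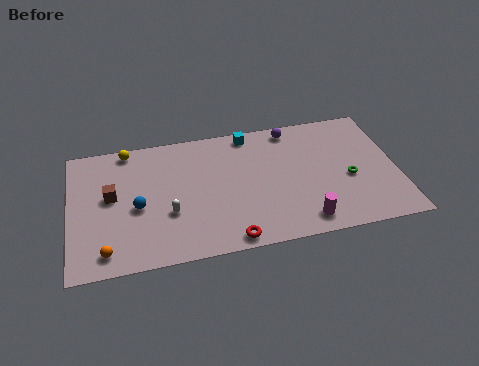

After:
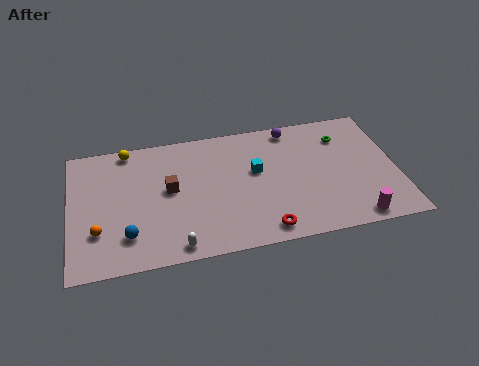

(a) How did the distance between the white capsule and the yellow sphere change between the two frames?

+2.5

The distance was about 5.7 in the first image and 8.2 in the second, so they moved 2.5 units further apart.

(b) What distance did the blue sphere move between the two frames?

2.1

The blue sphere moved from about (3.7, 4.3) to (3.1, 2.3), a distance of √(0.6² + 2.0²) ≈ 2.1.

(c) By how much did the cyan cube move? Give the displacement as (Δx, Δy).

(0.2, -3.0)

From the two frames, the cyan cube sits at roughly (10.1, 8.7) before and (10.3, 5.7) after.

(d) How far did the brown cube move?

3.2

The brown cube was near (2.3, 5.4) before and (5.5, 5.3) after, so it travelled √(3.2² + 0.1²) ≈ 3.2 units.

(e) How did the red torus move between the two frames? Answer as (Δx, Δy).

(1.9, 0.3)

From the two frames, the red torus sits at roughly (8.6, 0.9) before and (10.5, 1.2) after.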